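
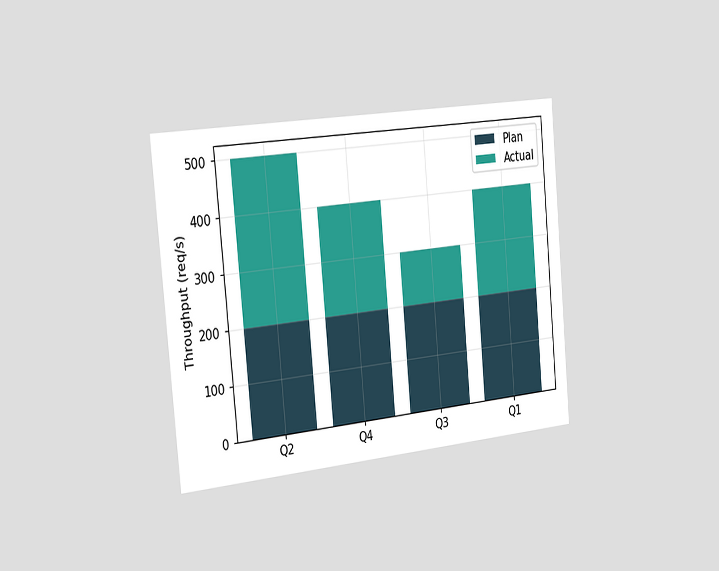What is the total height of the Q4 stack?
The chart is tilted about 5° counter-clockwise and viewed slightly from the left. The Q4 stack's top reaches 400req/s on the y-axis.

400req/s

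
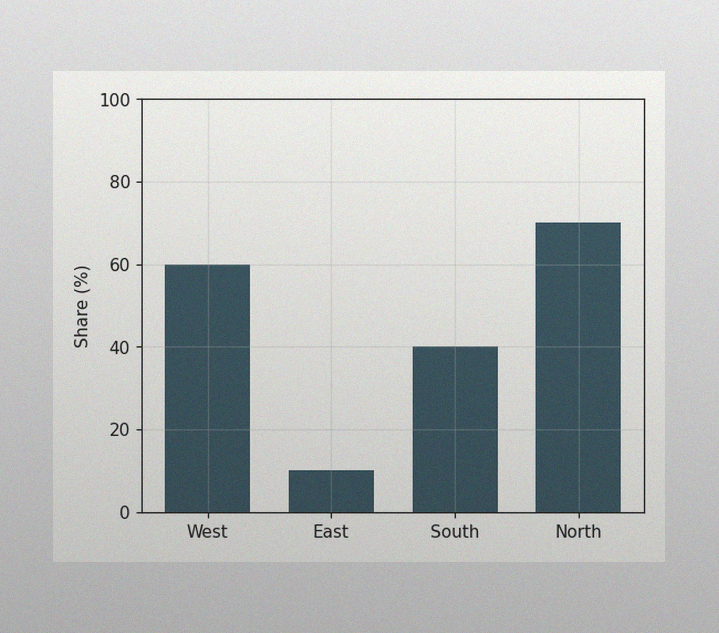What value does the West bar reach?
60%

The image has some photo noise and uneven lighting. Reading along the chart's y-axis, the West bar reaches 60%.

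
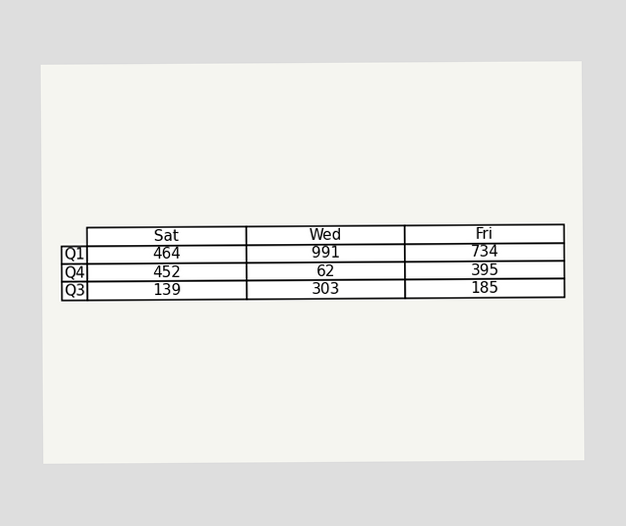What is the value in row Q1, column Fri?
The (Q1, Fri) cell reads 734.

734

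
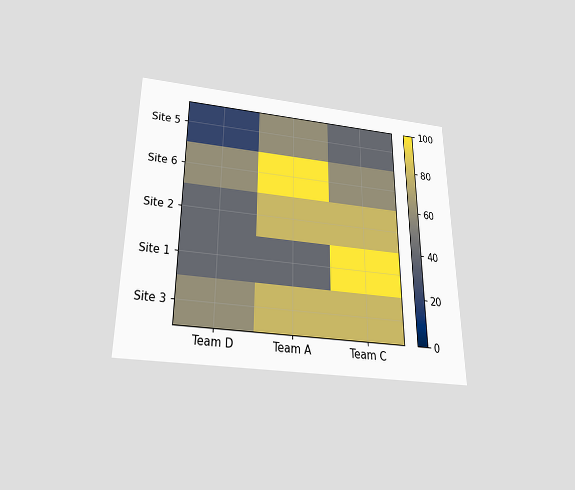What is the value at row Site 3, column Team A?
80

The chart is viewed slightly from below. Matching cell (Site 3, Team A) against the colorbar gives 80.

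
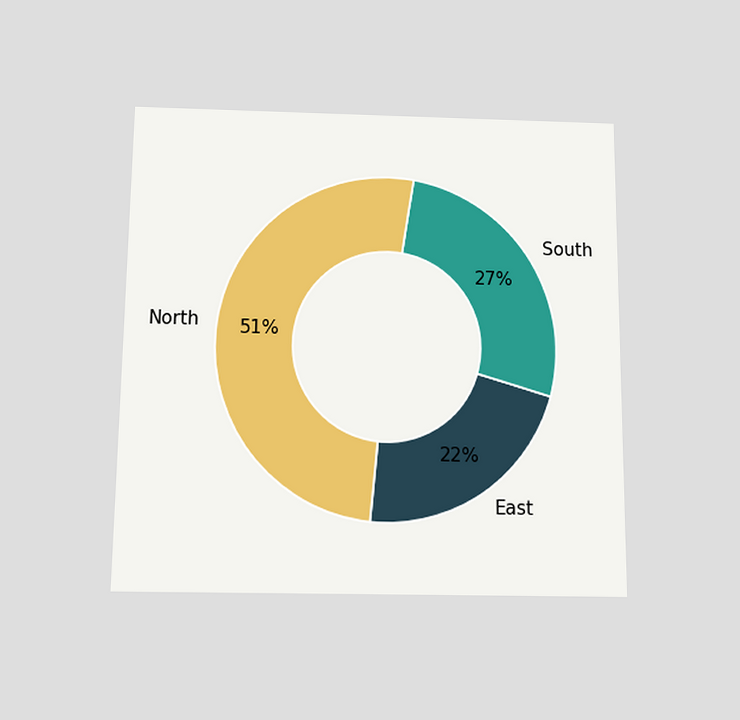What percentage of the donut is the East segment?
The chart is viewed slightly from below. The East segment takes up 22% of the ring.

22%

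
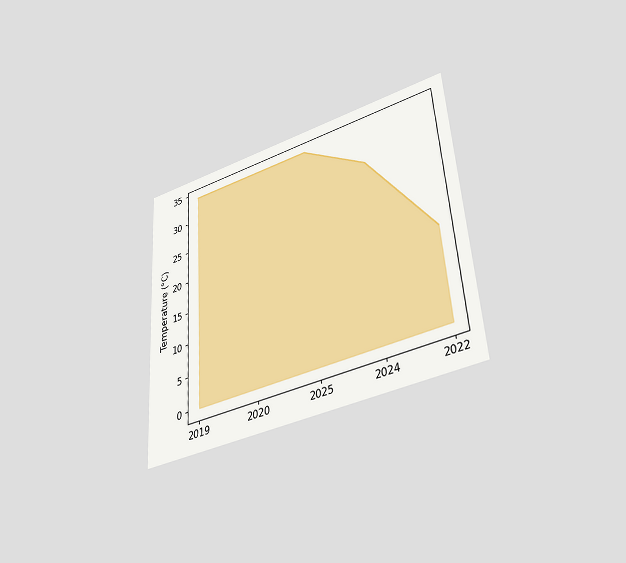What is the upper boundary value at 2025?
34°C

The chart is tilted about 4° counter-clockwise and viewed slightly from below. At 2025 the upper boundary is at 34°C.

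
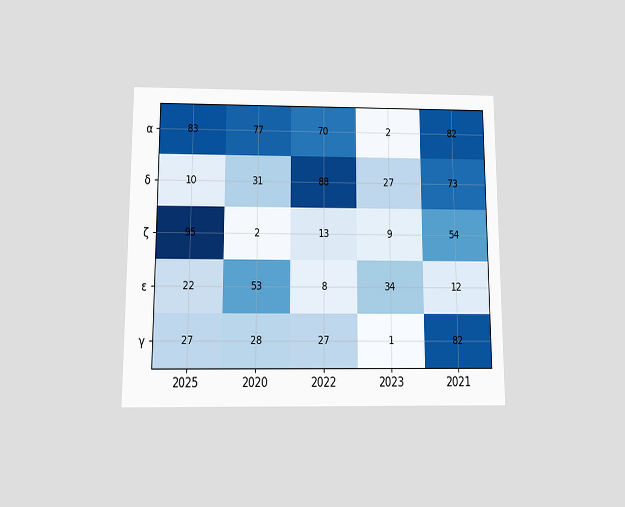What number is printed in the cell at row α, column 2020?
The chart is viewed slightly from below. The (α, 2020) cell reads 77.

77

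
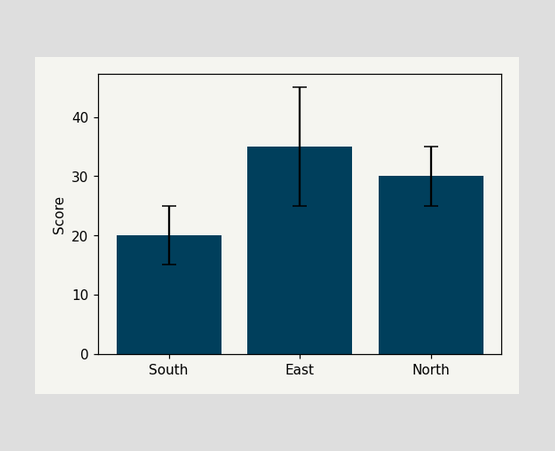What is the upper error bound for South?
25

The South bar's upper whisker reaches 25.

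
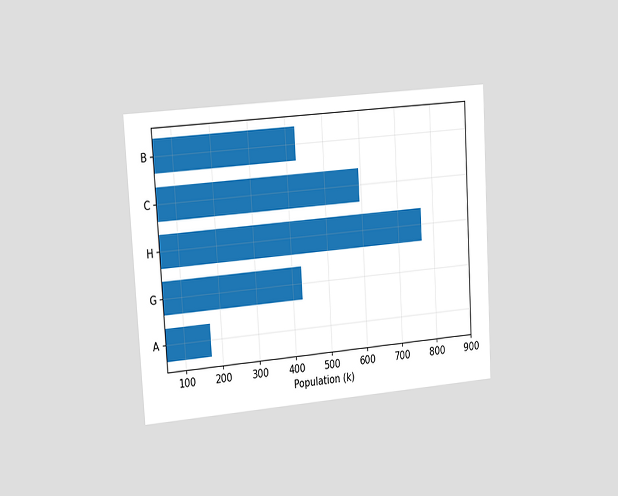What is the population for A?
The chart is tilted about 3° counter-clockwise and viewed slightly from the left. Reading along the chart's x-axis, the A bar reaches 170k.

170k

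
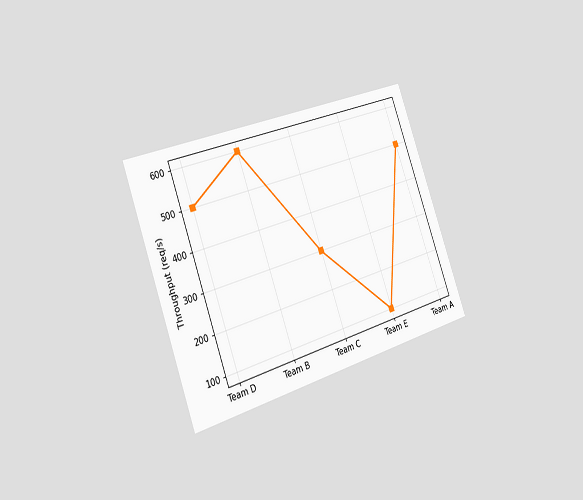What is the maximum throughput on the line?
The chart is tilted about 20° counter-clockwise and viewed slightly from the left. The highest point is at Team B, and reading across to the y-axis gives 600req/s.

600req/s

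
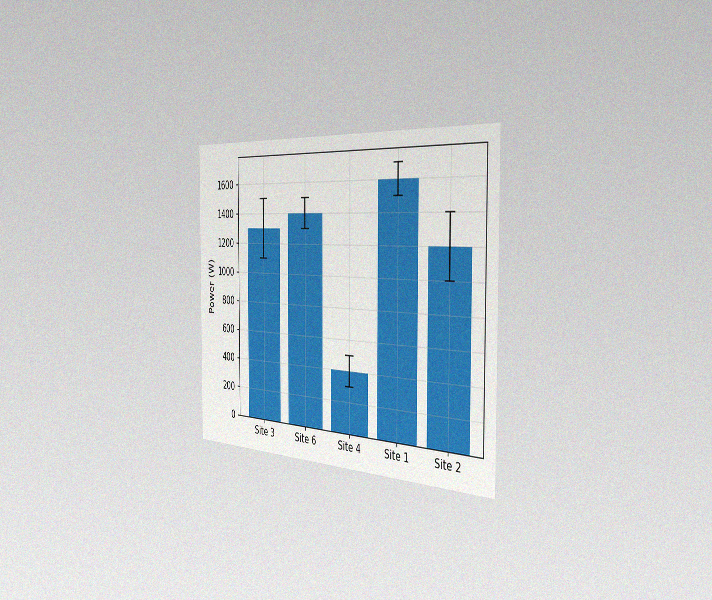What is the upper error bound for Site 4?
500W

The chart is viewed slightly from the right, with some photo noise. The Site 4 bar's upper whisker reaches 500W.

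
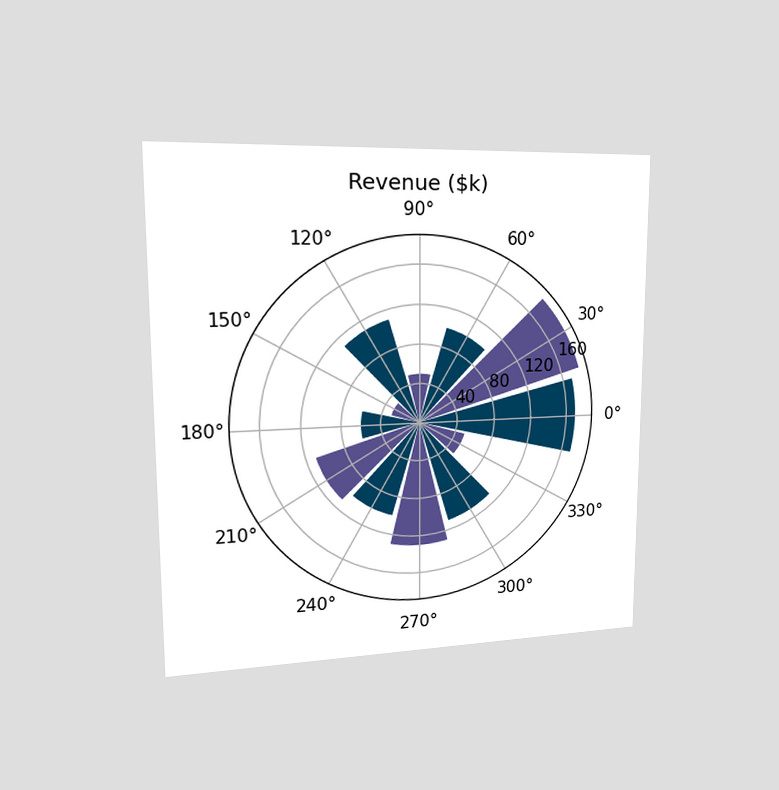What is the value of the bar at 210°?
The chart is viewed slightly from the left. The bar at 210° reaches $110k on the radial axis.

$110k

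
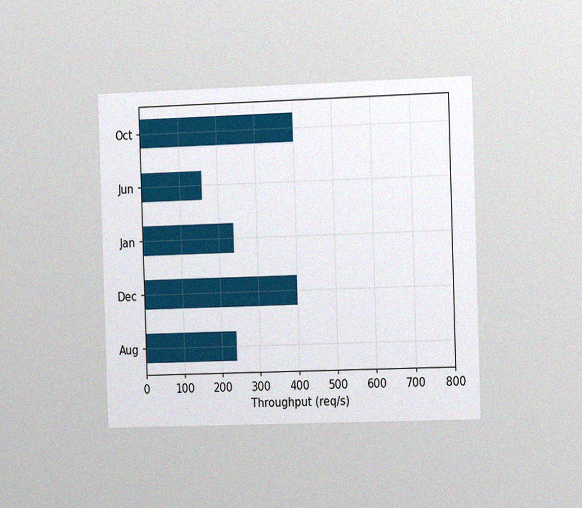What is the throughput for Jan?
240req/s

The chart is viewed slightly from the right, with some photo noise. Reading along the chart's x-axis, the Jan bar reaches 240req/s.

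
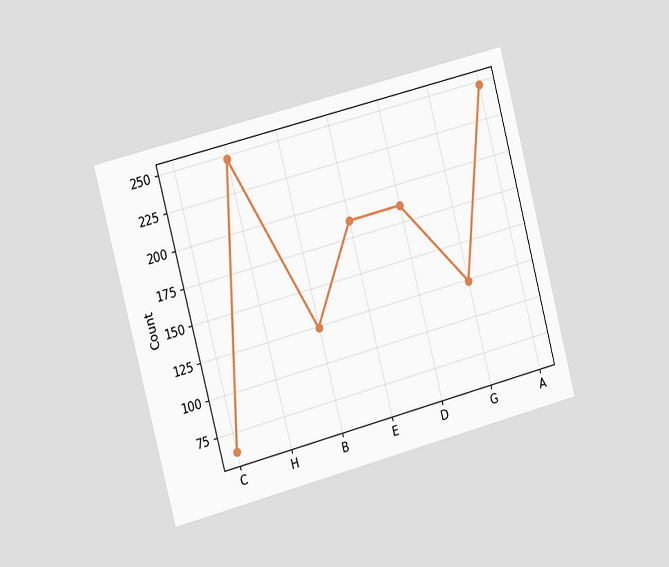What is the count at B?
The chart is tilted about 15° counter-clockwise and viewed slightly from the left. At B, the line is at 124.

124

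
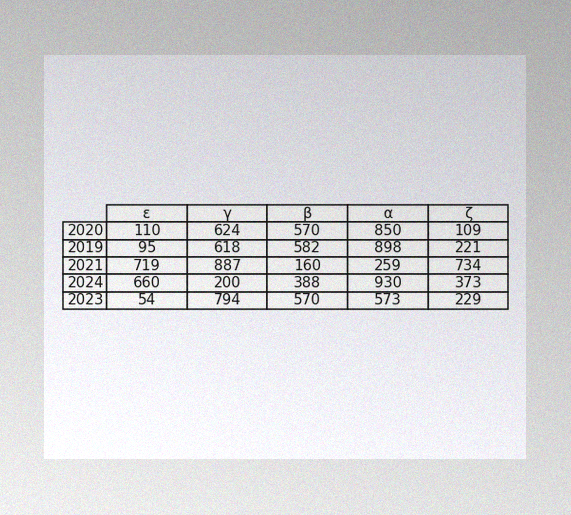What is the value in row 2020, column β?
570

The image has some photo noise and uneven lighting. The (2020, β) cell reads 570.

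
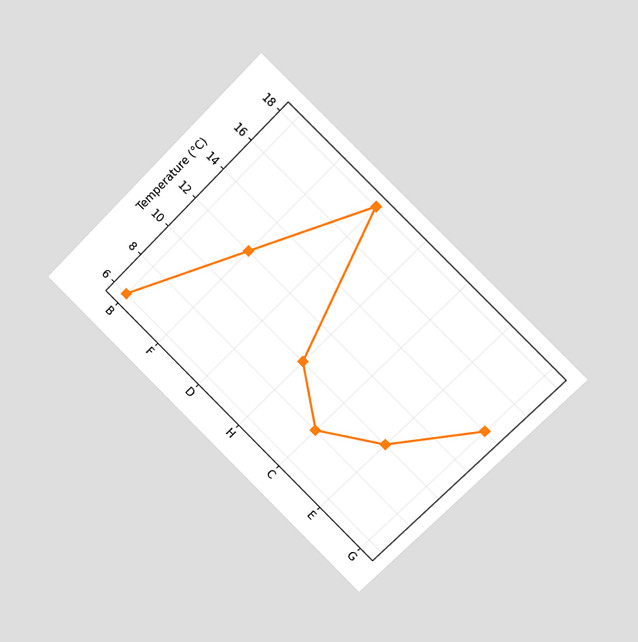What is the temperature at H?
10°C

The chart is tilted about 45° clockwise and viewed at a slight angle. At H, the line is at 10°C.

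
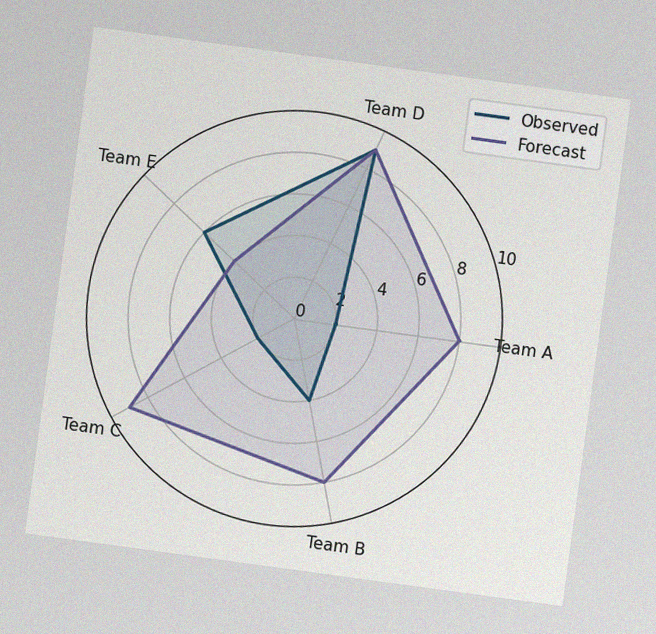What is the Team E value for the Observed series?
6

The chart is tilted about 8° clockwise, with some photo noise. On the Team E axis, Observed reaches 6.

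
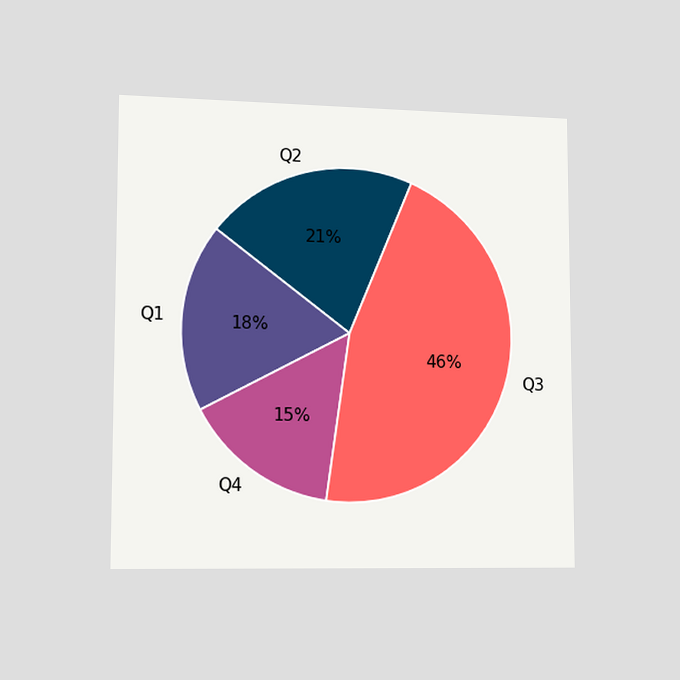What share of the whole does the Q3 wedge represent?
46%

The chart is viewed slightly from the left. The Q3 slice takes up 46% of the pie.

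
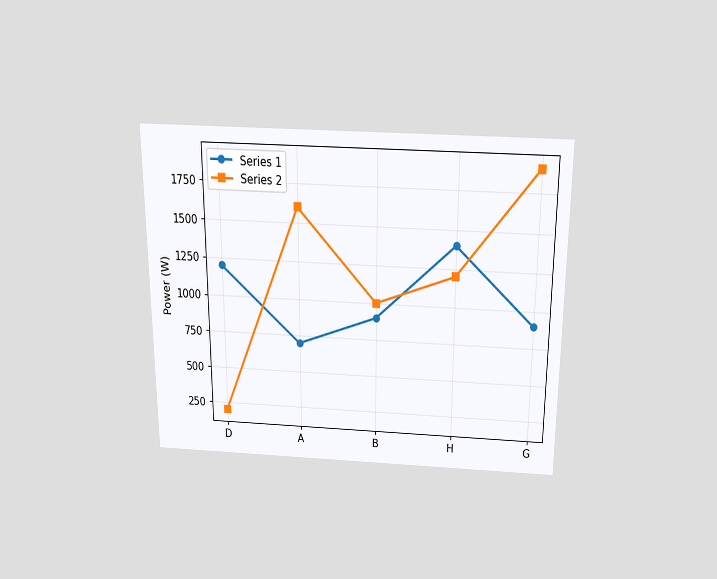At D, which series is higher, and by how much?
The chart is viewed slightly from above. At D, Series 1 sits above the other line by 1000W.

Series 1, by 1000W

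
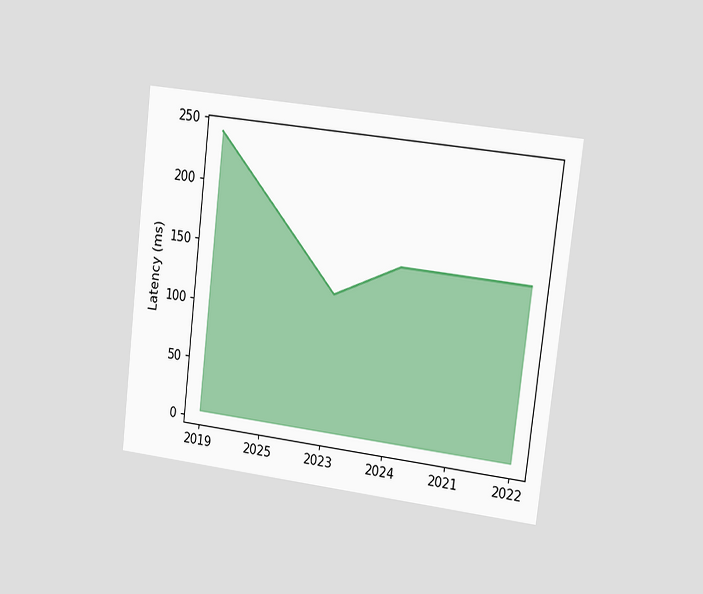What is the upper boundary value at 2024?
150ms

The chart is tilted about 7° clockwise and viewed at a slight angle. At 2024 the upper boundary is at 150ms.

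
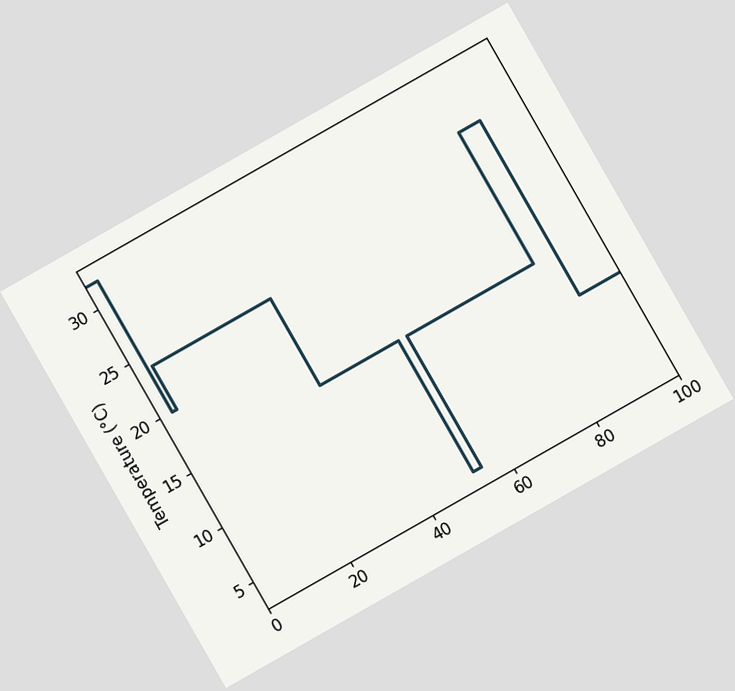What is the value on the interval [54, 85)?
16°C

The chart is tilted about 30° counter-clockwise. On [54, 85) the step sits at 16°C.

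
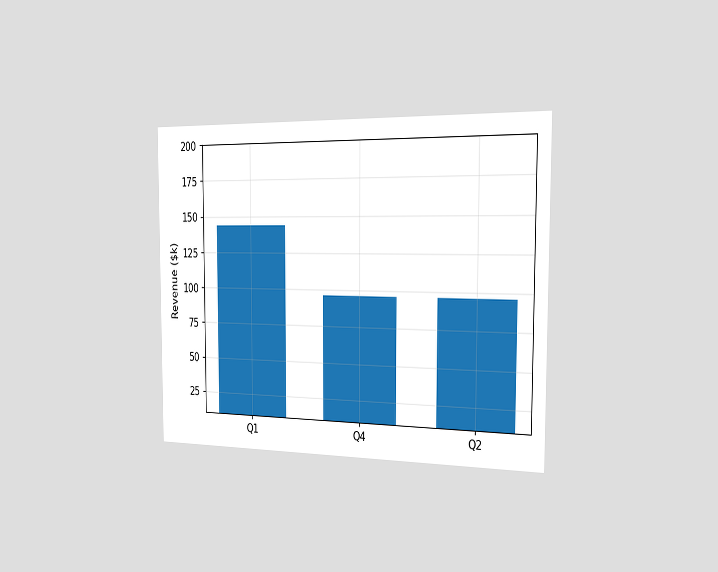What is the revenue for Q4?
The chart is viewed slightly from the right. Reading along the chart's y-axis, the Q4 bar reaches $96k.

$96k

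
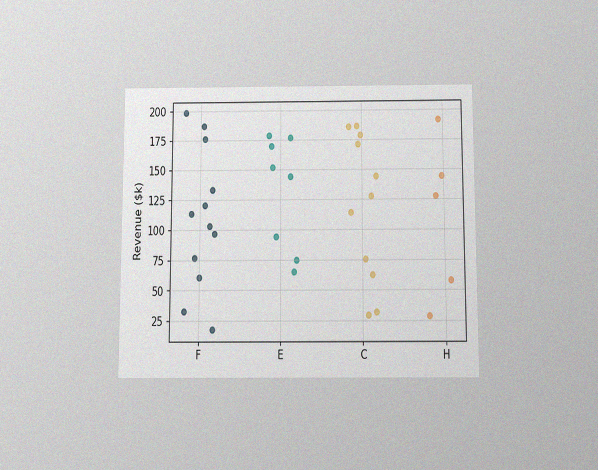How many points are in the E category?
8

The chart is viewed slightly from below, with some photo noise. Counting the markers in the E column gives 8.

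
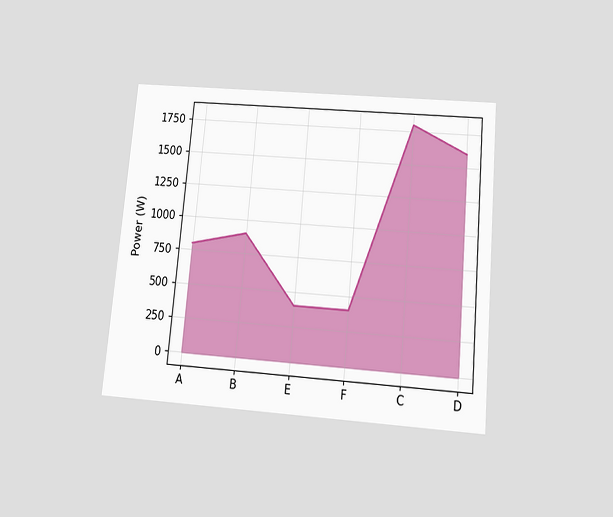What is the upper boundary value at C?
The chart is tilted about 5° clockwise and viewed slightly from below. At C the upper boundary is at 1800W.

1800W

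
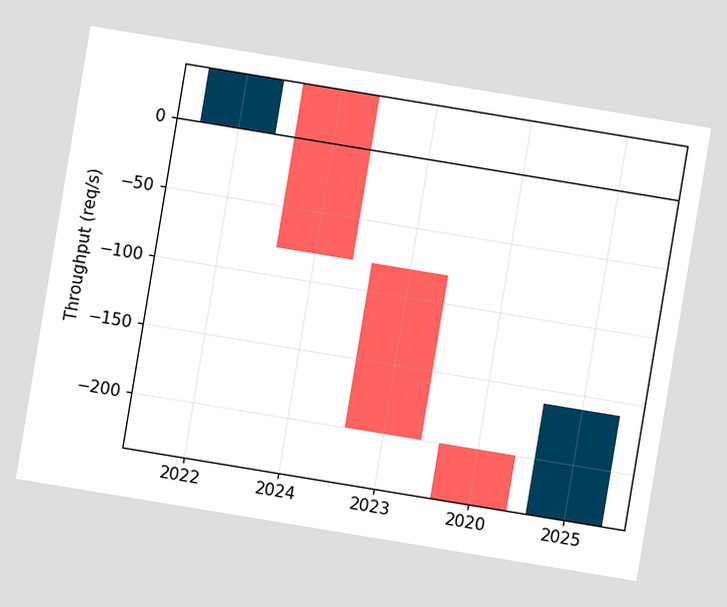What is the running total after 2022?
40req/s

The chart is tilted about 9° clockwise. After 2022 the running total reaches 40req/s.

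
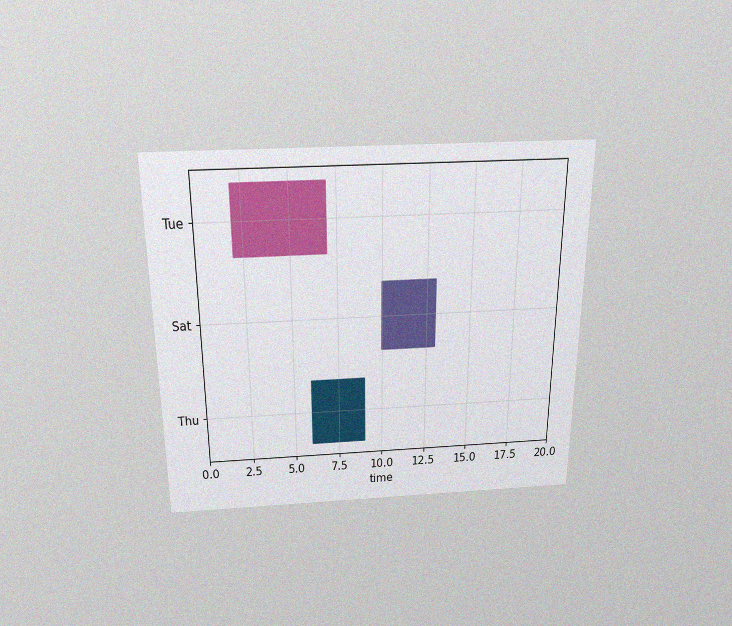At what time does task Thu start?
6

The chart is viewed slightly from above, with some photo noise. The Thu bar begins at t=6.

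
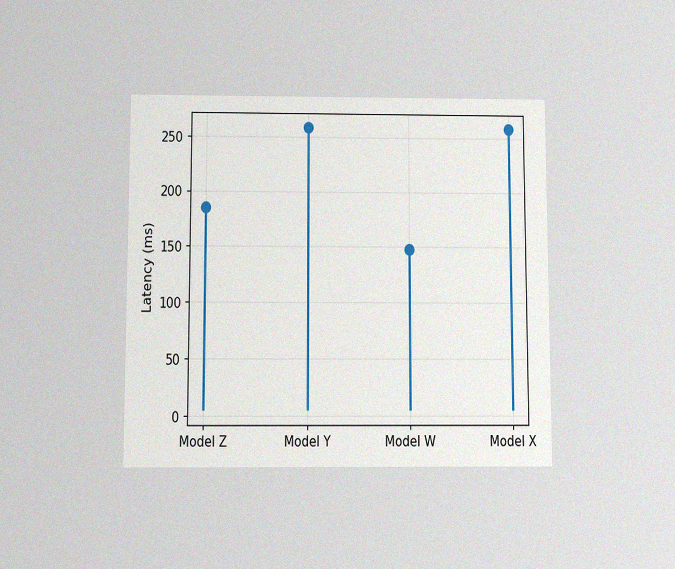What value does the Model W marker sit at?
The chart is viewed slightly from below, with some photo noise. The Model W marker sits at 148ms.

148ms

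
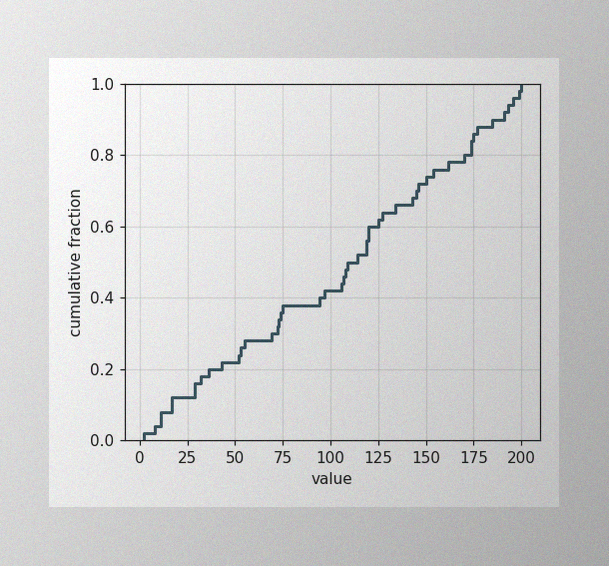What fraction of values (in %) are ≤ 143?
The image has some photo noise and uneven lighting. At x=143 the ECDF step is at 68%.

68%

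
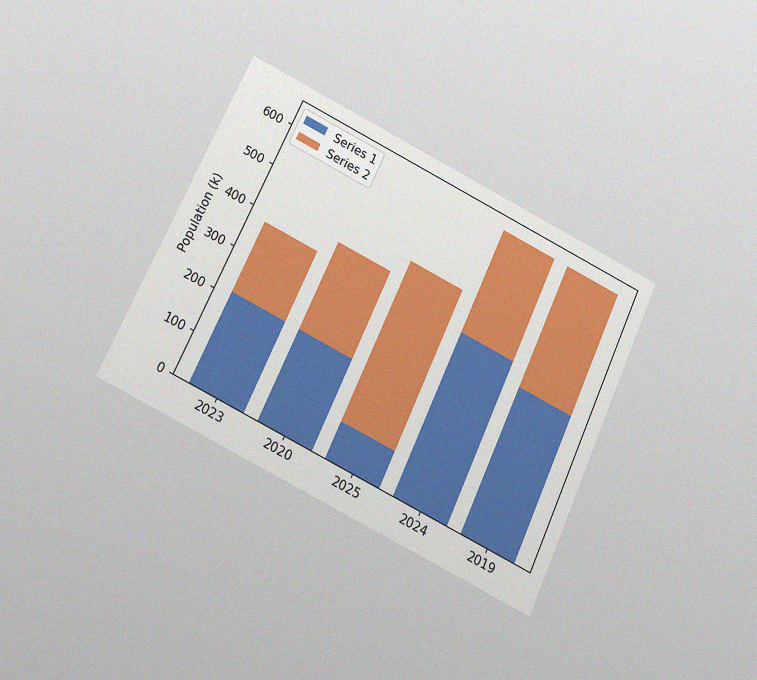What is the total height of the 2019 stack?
The chart is tilted about 25° clockwise and viewed slightly from below, with some photo noise. The 2019 stack's top reaches 630k on the y-axis.

630k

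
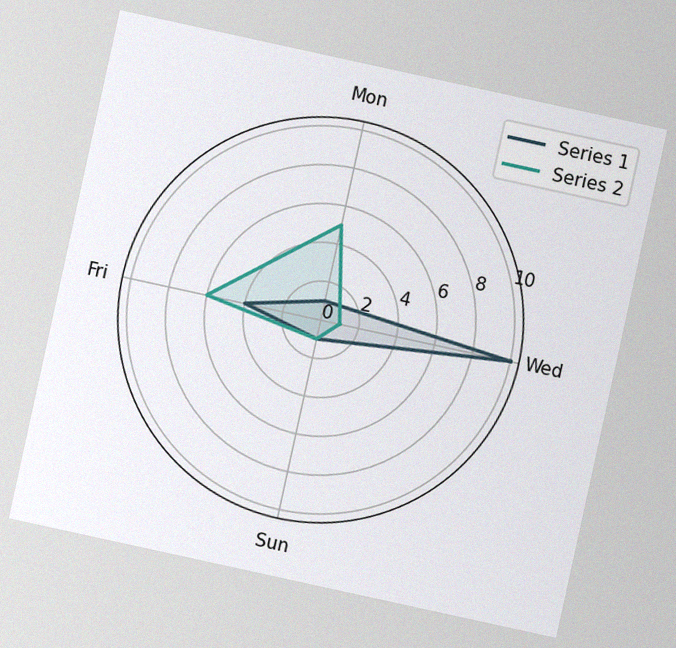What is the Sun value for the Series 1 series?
1

The chart is tilted about 12° clockwise, with some photo noise. On the Sun axis, Series 1 reaches 1.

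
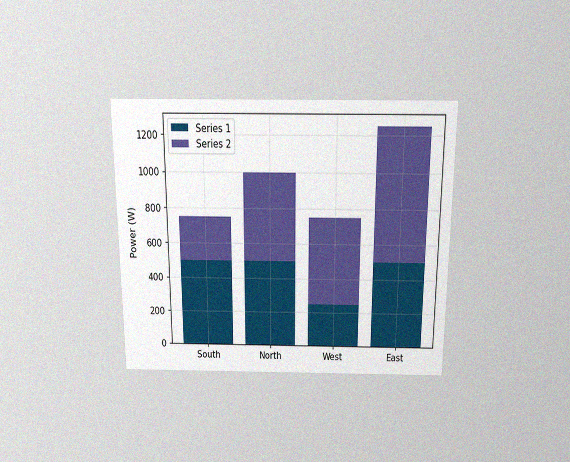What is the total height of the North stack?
The chart is viewed slightly from above, with some photo noise. The North stack's top reaches 1000W on the y-axis.

1000W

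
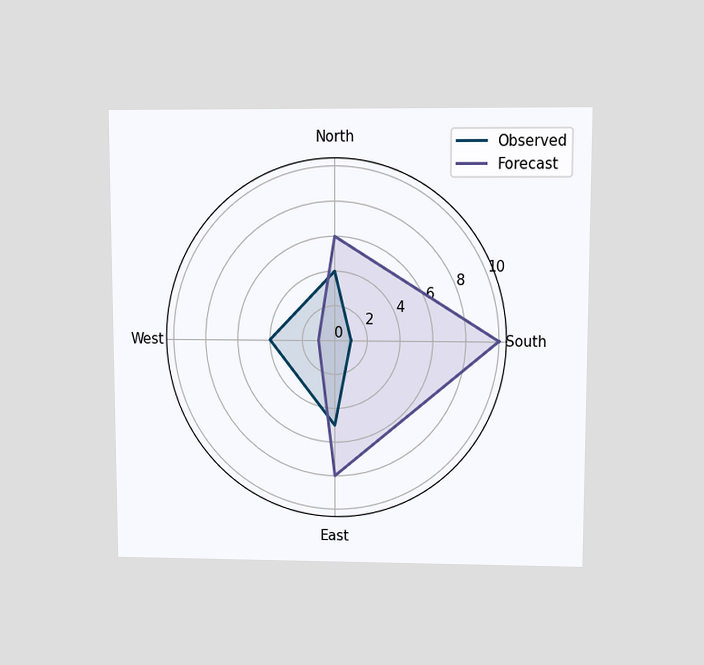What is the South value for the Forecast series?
10

The chart is viewed at a slight angle. On the South axis, Forecast reaches 10.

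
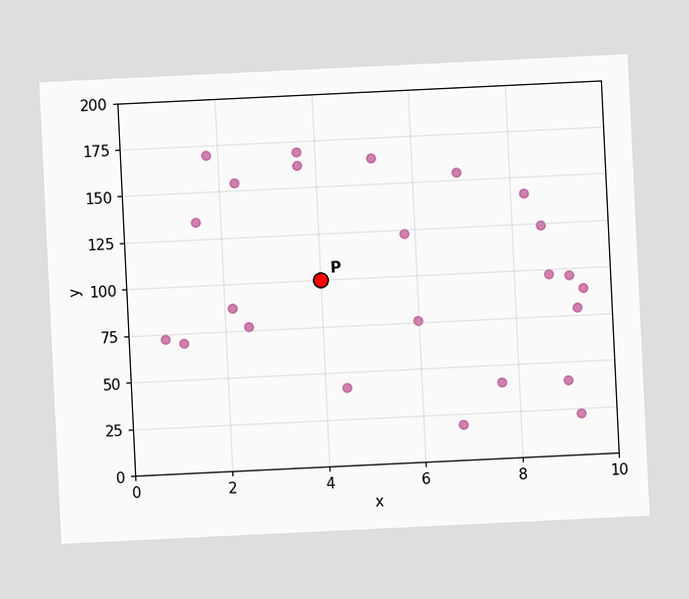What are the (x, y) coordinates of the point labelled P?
The chart is tilted about 3° counter-clockwise. Following the gridlines from P to each axis, P sits at (4, 100).

(4, 100)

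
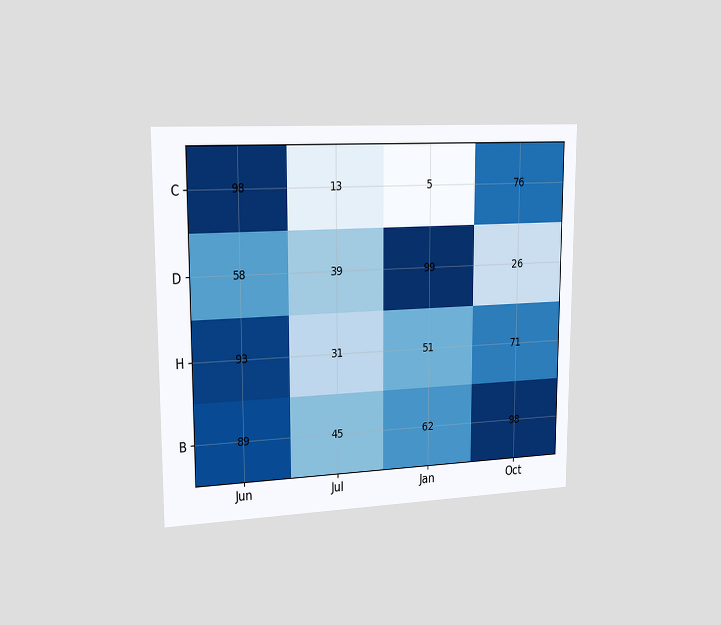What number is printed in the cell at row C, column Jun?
The chart is viewed slightly from the left. The (C, Jun) cell reads 98.

98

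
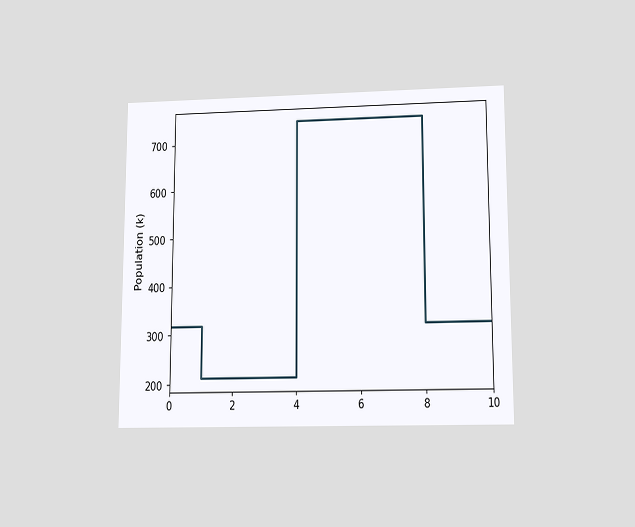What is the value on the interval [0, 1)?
318k

The chart is viewed slightly from below. On [0, 1) the step sits at 318k.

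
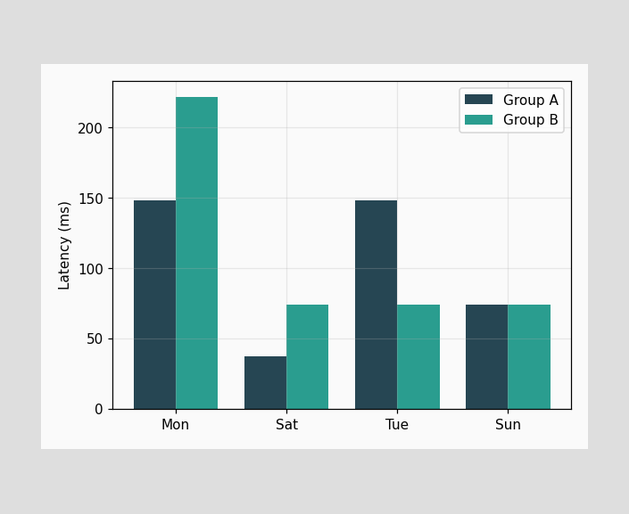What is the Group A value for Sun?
74ms

The Group A bar at Sun reaches 74ms on the y-axis.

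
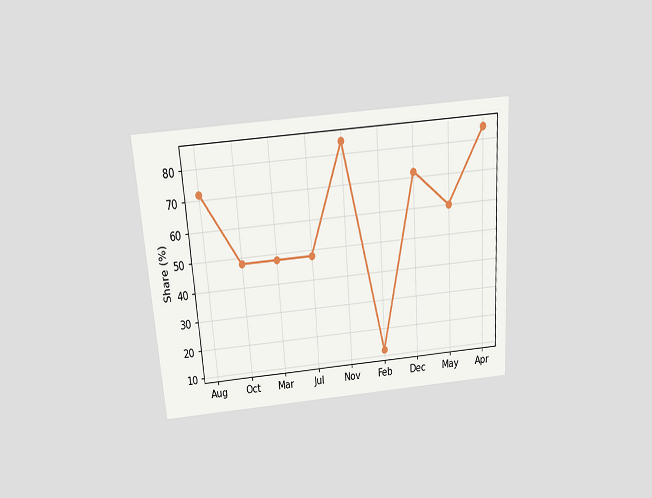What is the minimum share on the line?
The chart is tilted about 4° counter-clockwise and viewed slightly from above. The lowest point is at Feb, and reading across to the y-axis gives 12%.

12%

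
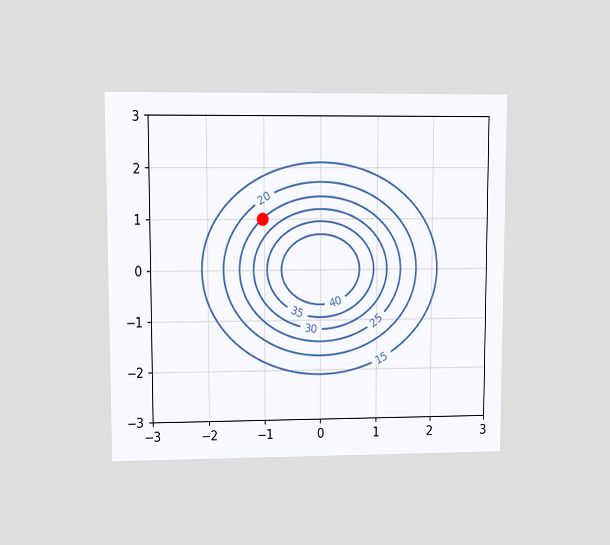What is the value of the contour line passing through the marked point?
The chart is viewed at a slight angle. The marked point sits on the contour labelled 25.

25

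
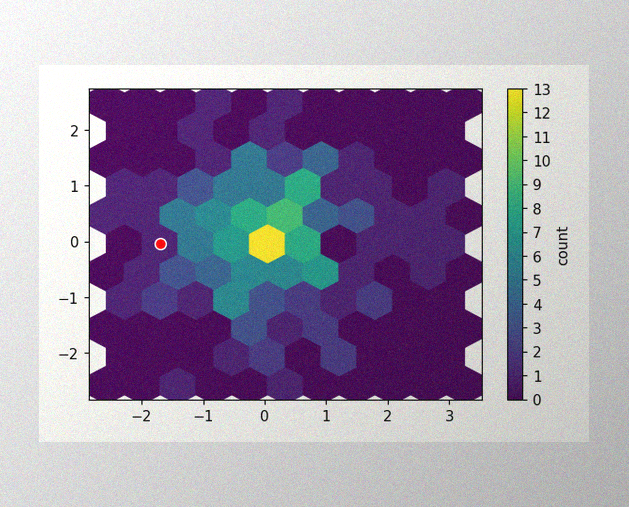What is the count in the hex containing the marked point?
1

The image has some photo noise and uneven lighting. The marked hex reads 1 on the colorbar.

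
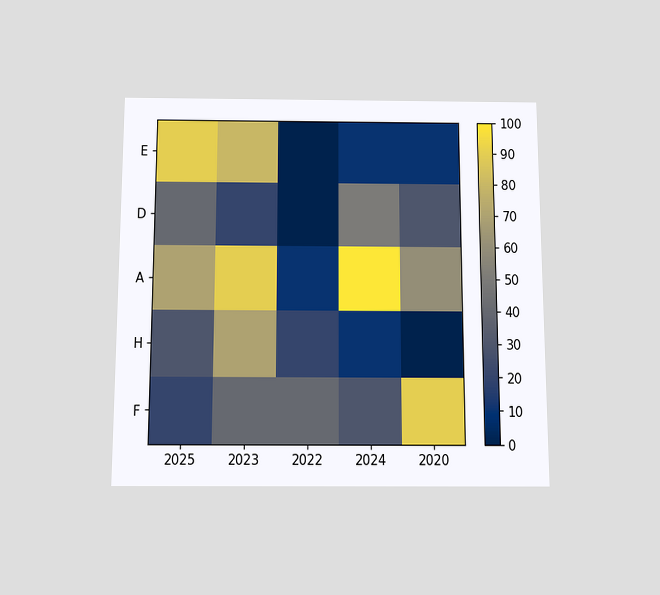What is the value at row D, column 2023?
20

The chart is viewed slightly from below. Matching cell (D, 2023) against the colorbar gives 20.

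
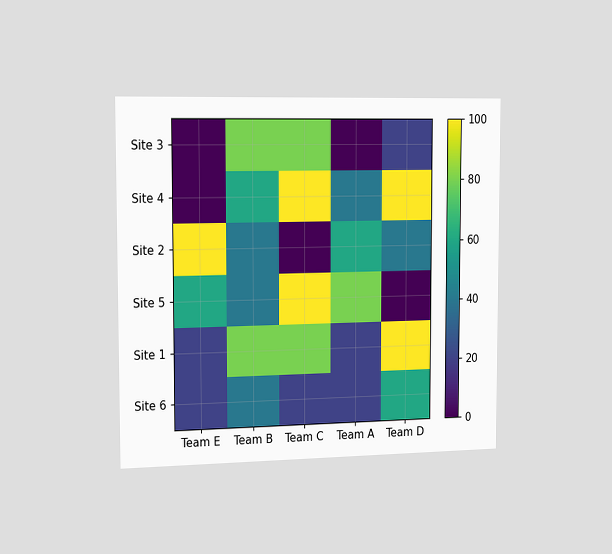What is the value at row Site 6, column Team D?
The chart is viewed slightly from the left. Matching cell (Site 6, Team D) against the colorbar gives 60.

60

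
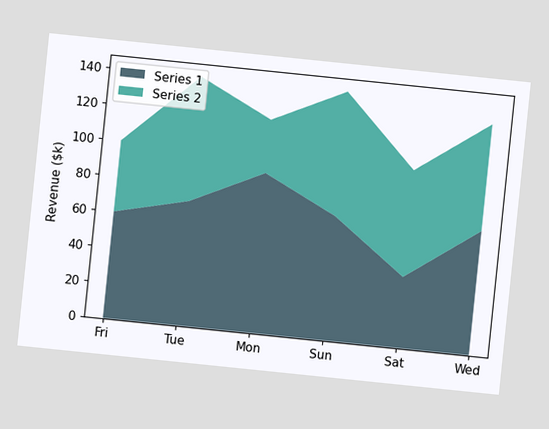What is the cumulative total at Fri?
The chart is tilted about 6° clockwise. The stacked total at Fri reaches $100k.

$100k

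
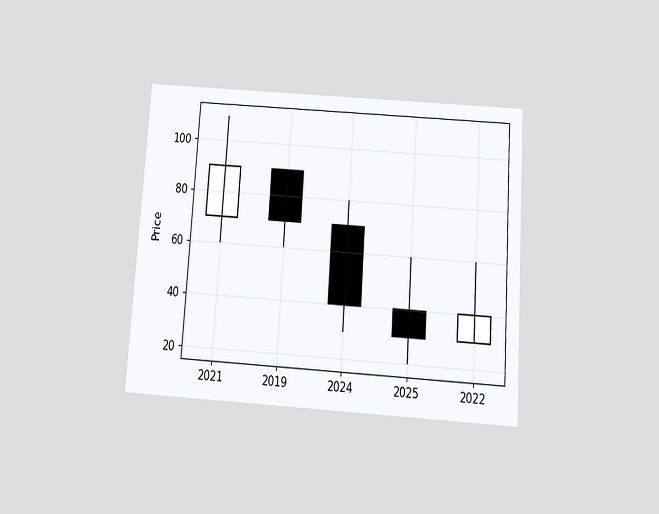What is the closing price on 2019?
The chart is tilted about 4° clockwise and viewed slightly from below. The 2019 candle closes at 70.

70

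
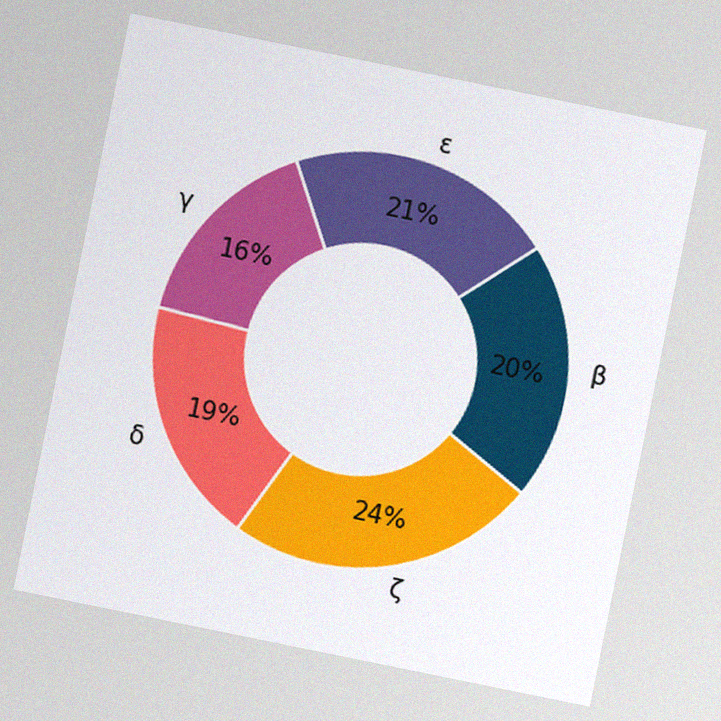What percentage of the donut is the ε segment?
The chart is tilted about 11° clockwise, with some photo noise. The ε segment takes up 21% of the ring.

21%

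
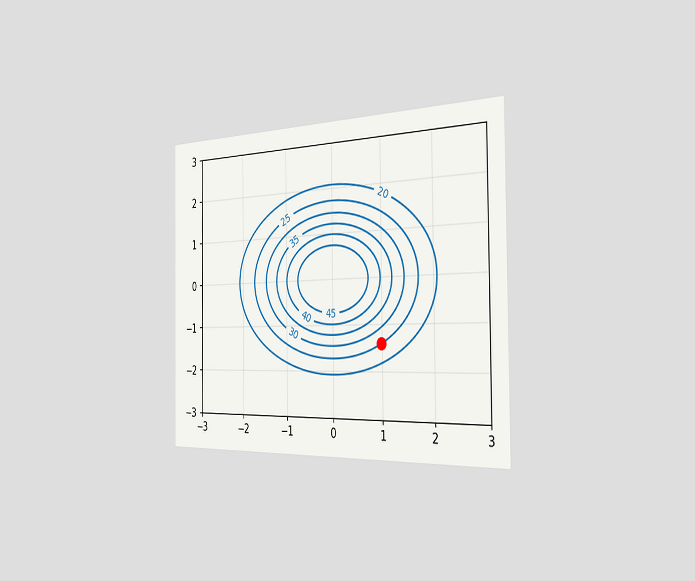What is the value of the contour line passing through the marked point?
25

The chart is viewed slightly from the right. The marked point sits on the contour labelled 25.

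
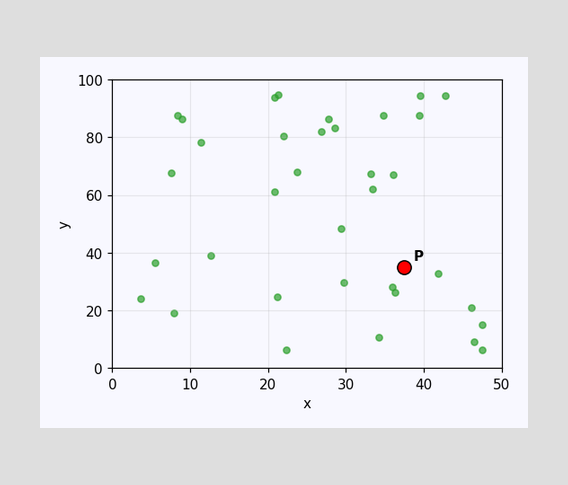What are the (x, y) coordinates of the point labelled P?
(37.5, 35)

Following the gridlines from P to each axis, P sits at (37.5, 35).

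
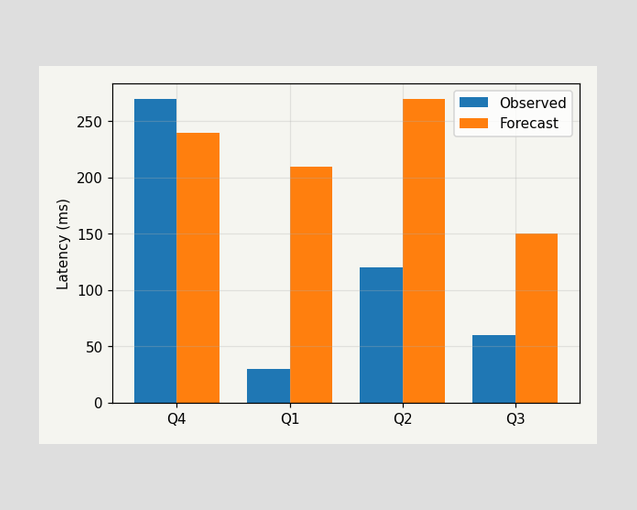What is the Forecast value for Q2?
270ms

The Forecast bar at Q2 reaches 270ms on the y-axis.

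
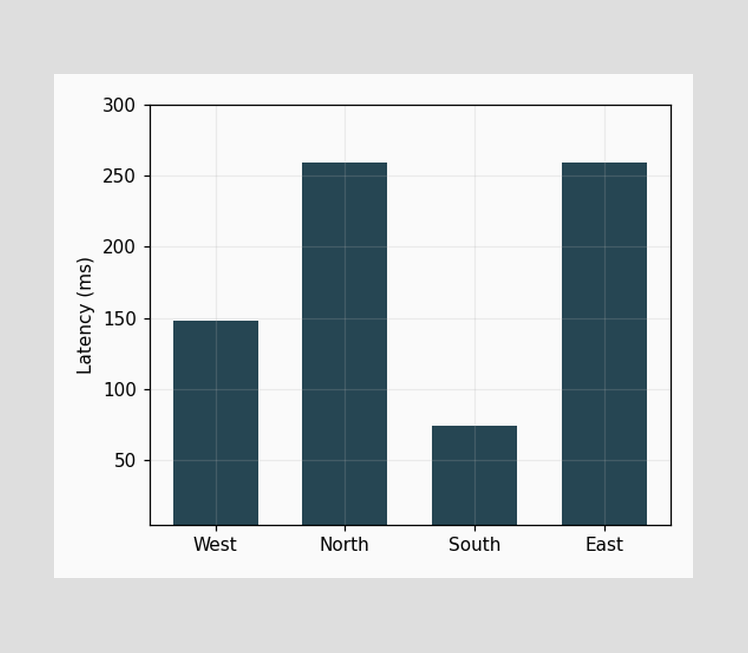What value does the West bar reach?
148ms

Reading along the chart's y-axis, the West bar reaches 148ms.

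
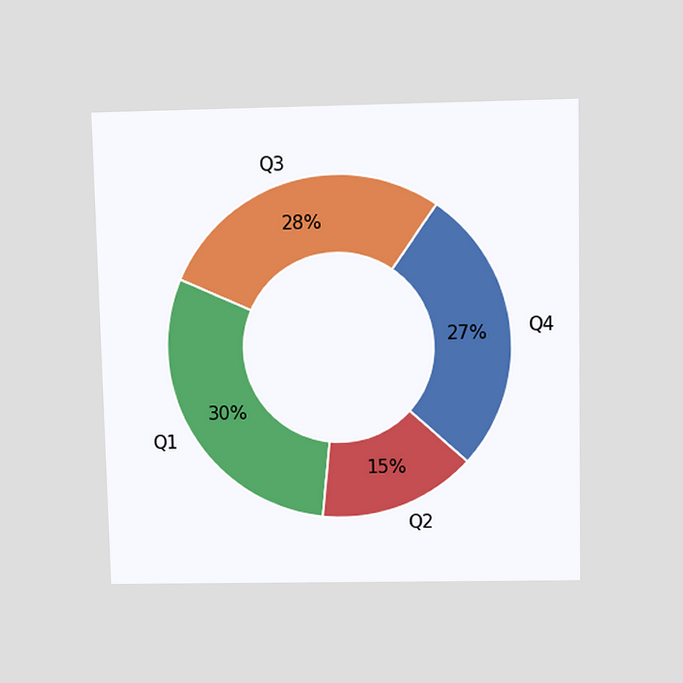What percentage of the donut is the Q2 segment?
The chart is viewed at a slight angle. The Q2 segment takes up 15% of the ring.

15%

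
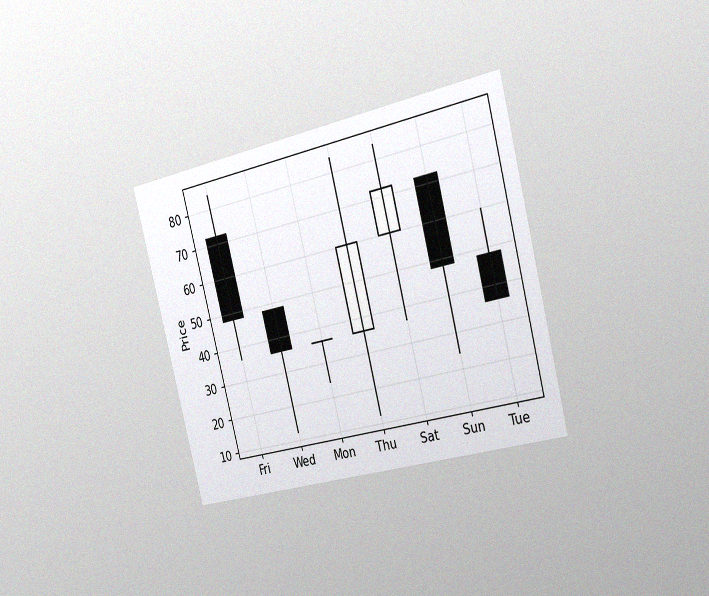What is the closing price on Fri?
48

The chart is tilted about 15° counter-clockwise and viewed slightly from the right, with some photo noise. The Fri candle closes at 48.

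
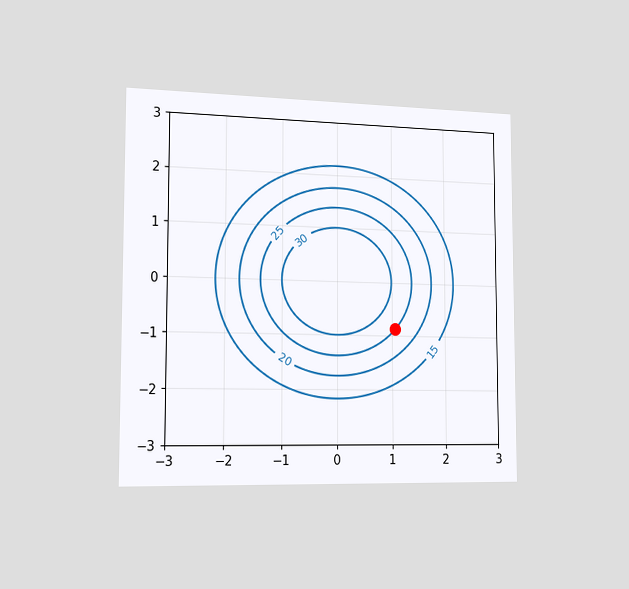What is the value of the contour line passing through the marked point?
The chart is viewed slightly from the left. The marked point sits on the contour labelled 25.

25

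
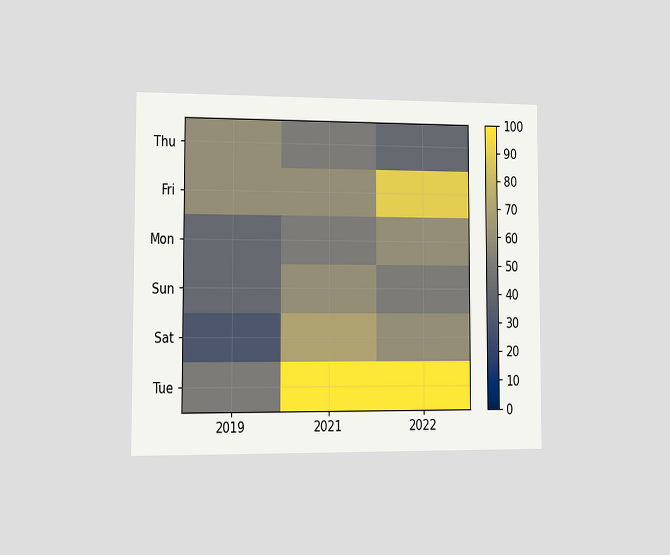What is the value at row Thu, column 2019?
The chart is viewed slightly from the left. Matching cell (Thu, 2019) against the colorbar gives 60.

60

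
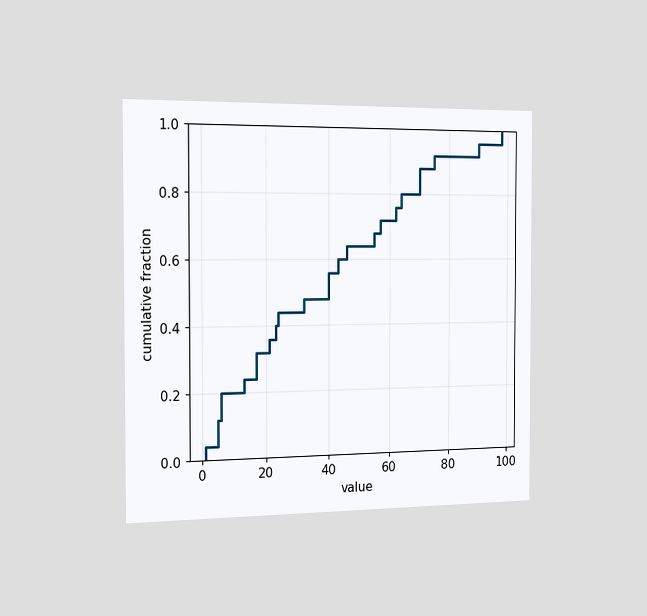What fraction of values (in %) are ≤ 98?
100%

The chart is viewed slightly from the left. At x=98 the ECDF step is at 100%.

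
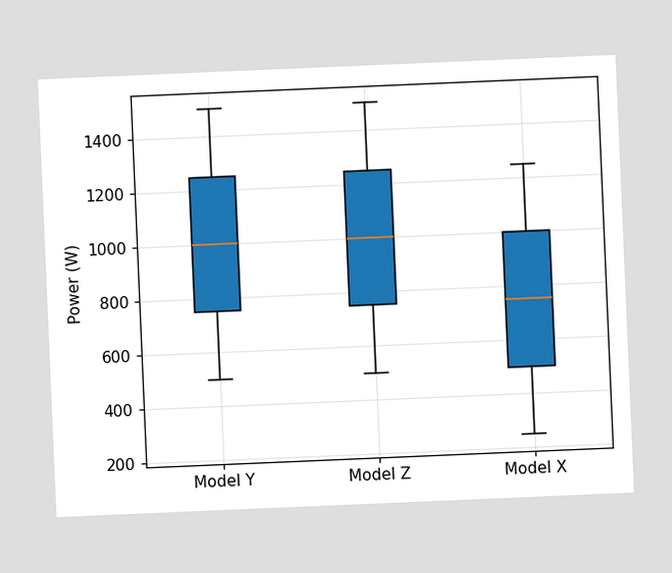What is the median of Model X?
750W

The chart is tilted about 2° counter-clockwise. The median line in the Model X box sits at 750W.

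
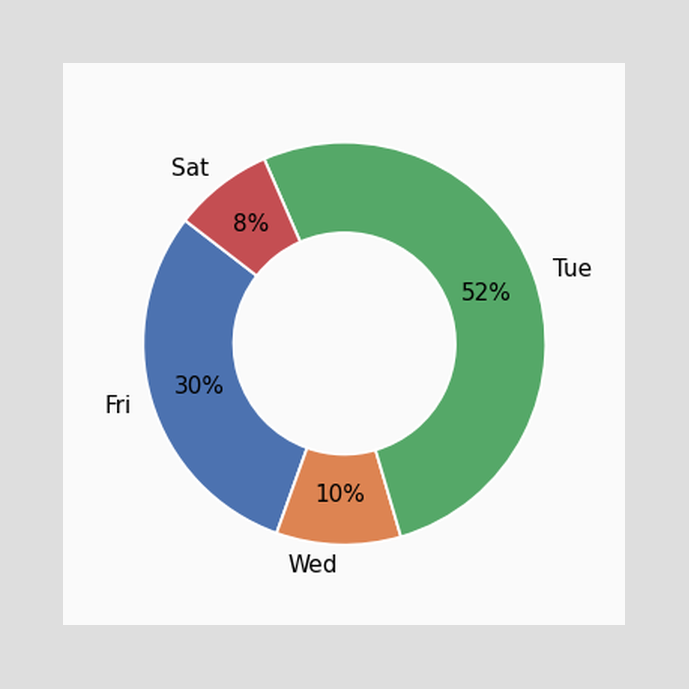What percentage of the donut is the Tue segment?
52%

The Tue segment takes up 52% of the ring.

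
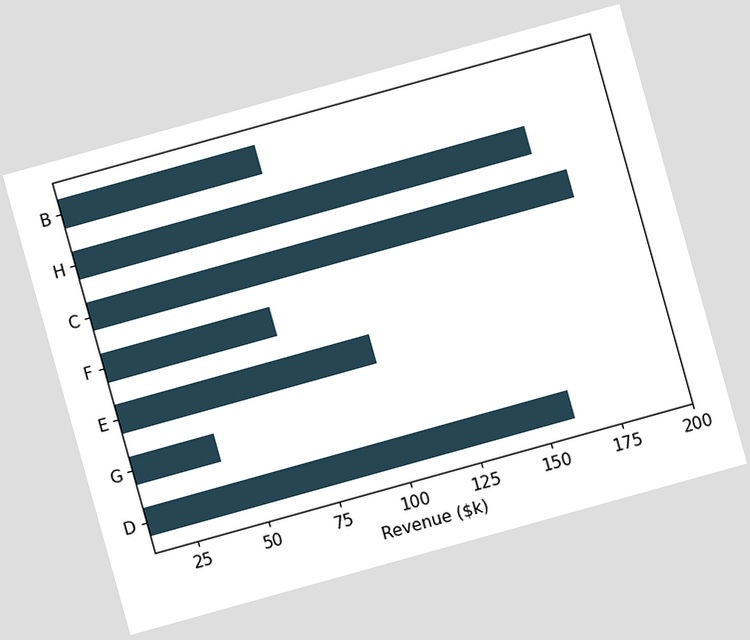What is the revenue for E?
$100k

The chart is tilted about 16° counter-clockwise. Reading along the chart's x-axis, the E bar reaches $100k.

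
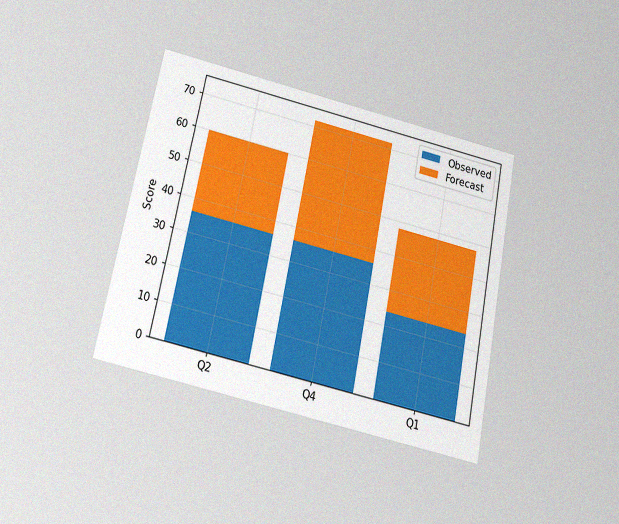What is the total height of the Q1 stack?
The chart is tilted about 11° clockwise and viewed slightly from below, with some photo noise. The Q1 stack's top reaches 48 on the y-axis.

48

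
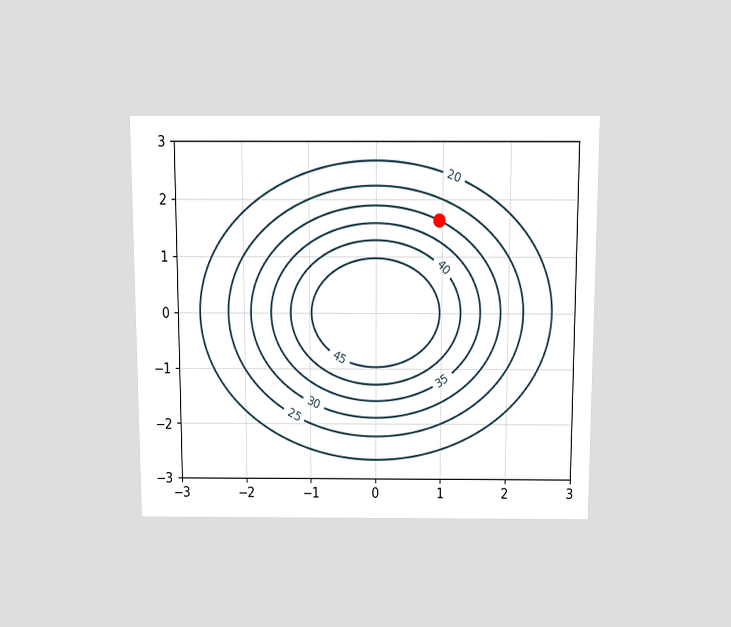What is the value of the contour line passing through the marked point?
30

The chart is viewed slightly from above. The marked point sits on the contour labelled 30.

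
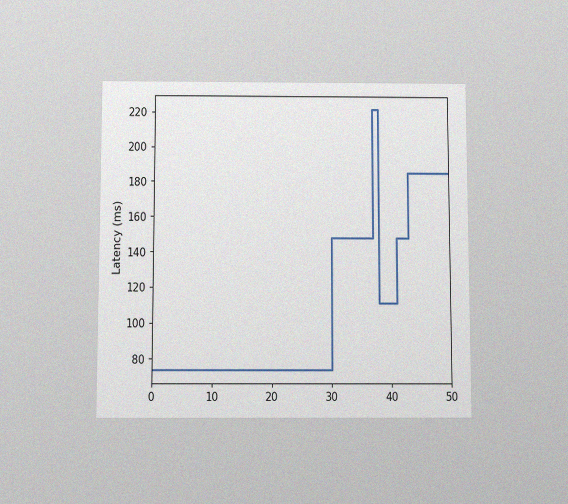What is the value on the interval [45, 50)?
185ms

The chart is viewed slightly from below, with some photo noise. On [45, 50) the step sits at 185ms.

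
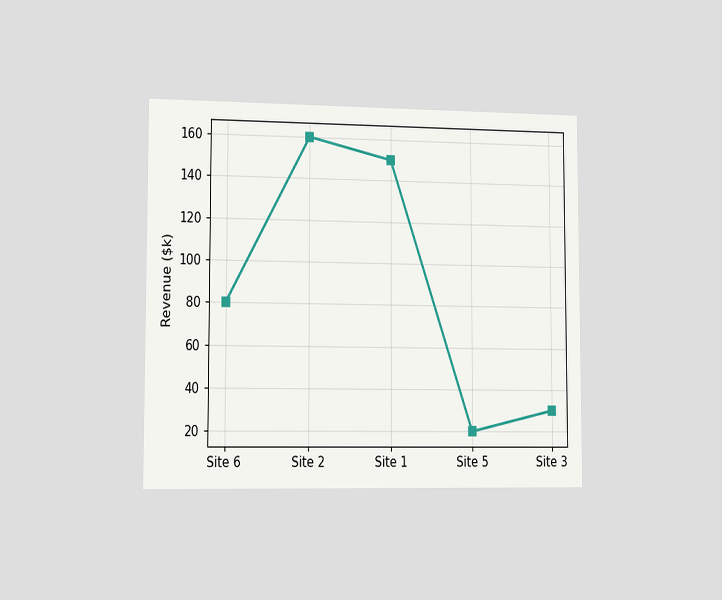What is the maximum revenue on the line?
The chart is viewed slightly from the left. The highest point is at Site 2, and reading across to the y-axis gives $160k.

$160k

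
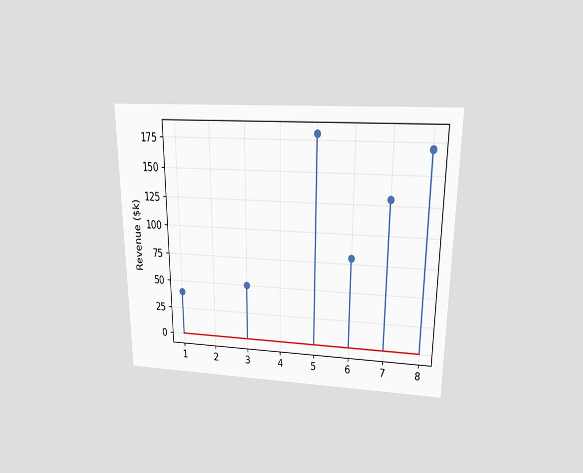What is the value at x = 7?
$130k

The chart is viewed slightly from above. The stem at x=7 reaches $130k.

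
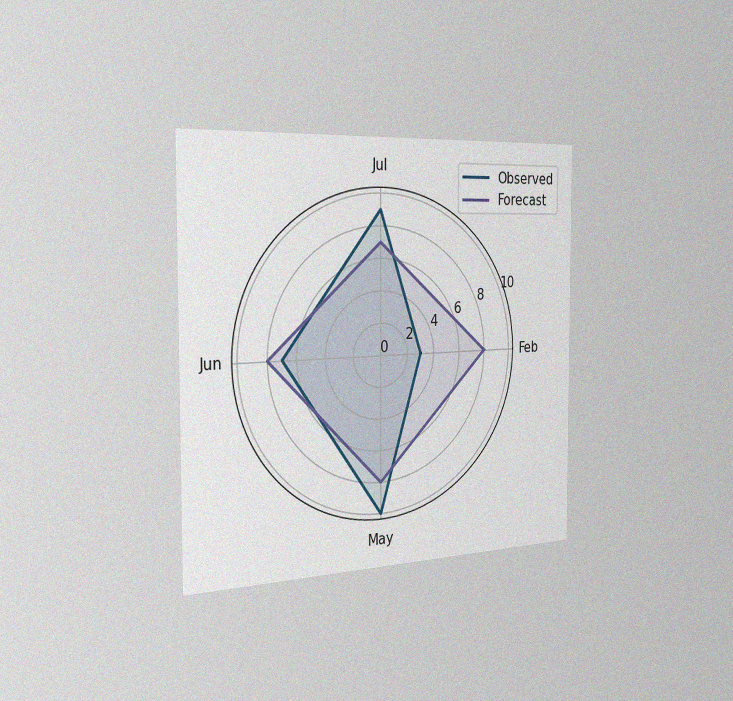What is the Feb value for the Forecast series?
The chart is viewed slightly from the left, with some photo noise. On the Feb axis, Forecast reaches 8.

8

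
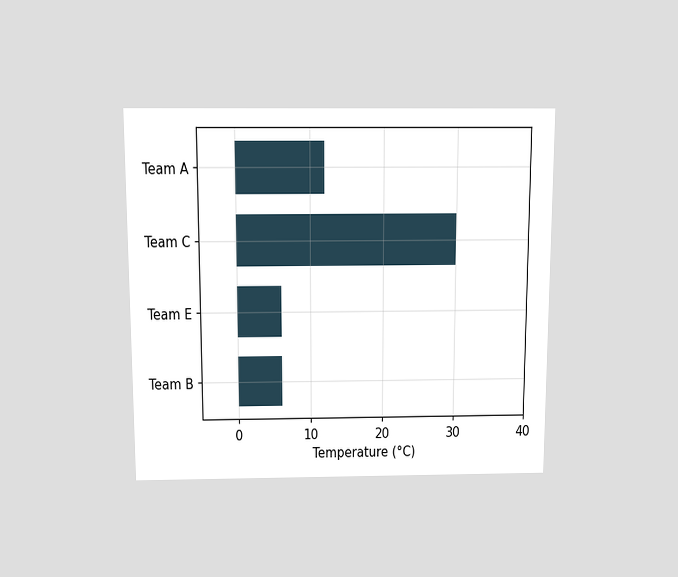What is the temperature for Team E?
The chart is viewed slightly from above. Reading along the chart's x-axis, the Team E bar reaches 6°C.

6°C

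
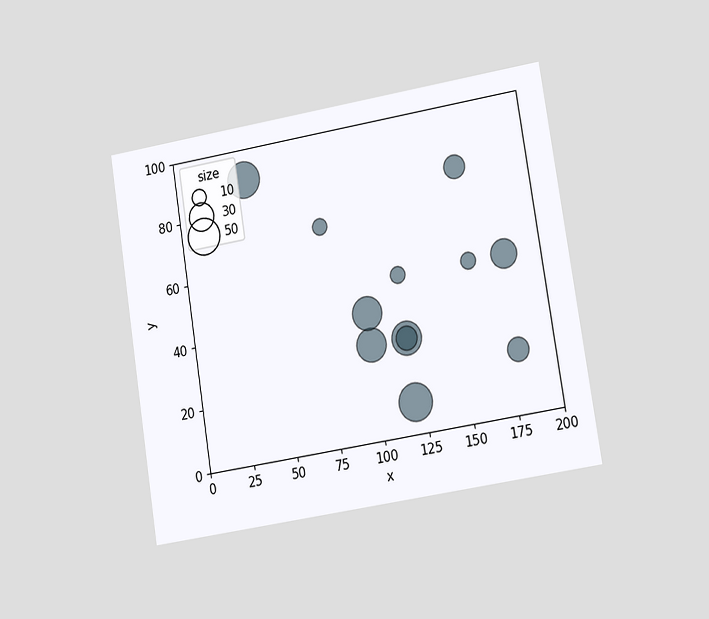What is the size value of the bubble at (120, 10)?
The chart is tilted about 9° counter-clockwise and viewed slightly from the right. Matching the bubble at (120, 10) against the size legend gives 50.

50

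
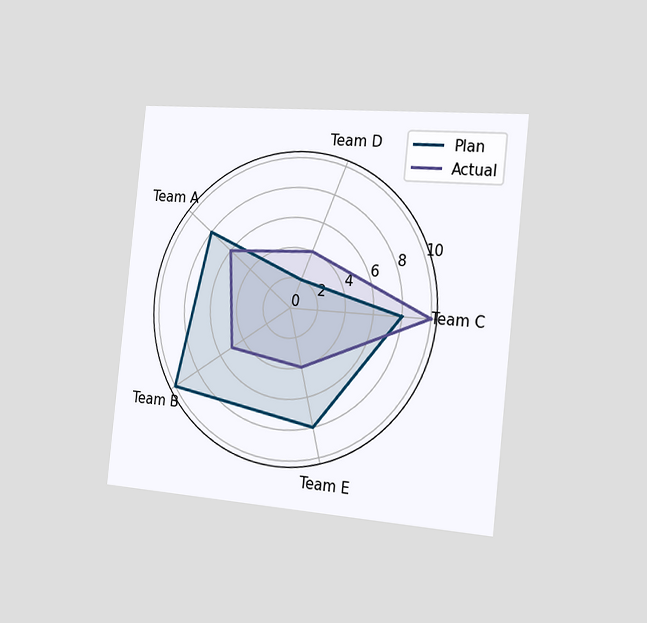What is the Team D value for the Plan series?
2

The chart is tilted about 6° clockwise and viewed slightly from the right. On the Team D axis, Plan reaches 2.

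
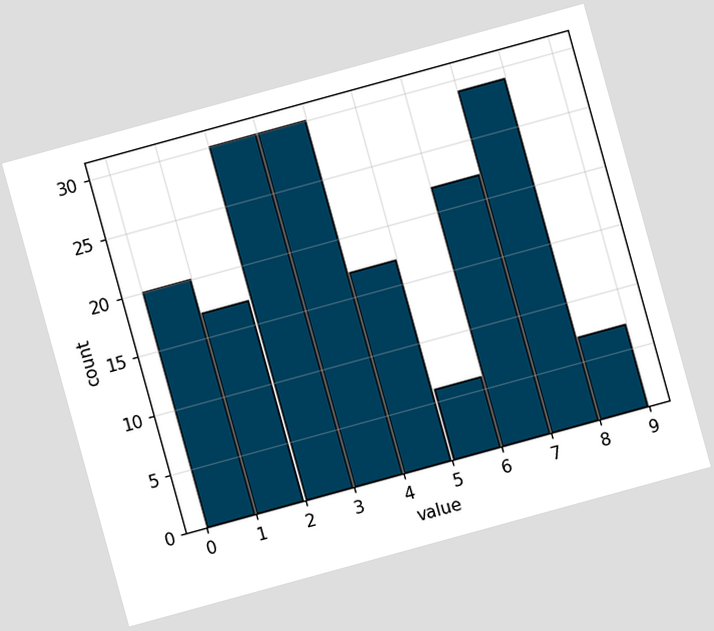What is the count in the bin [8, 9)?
The chart is tilted about 15° counter-clockwise. The [8, 9) bin has height 7.

7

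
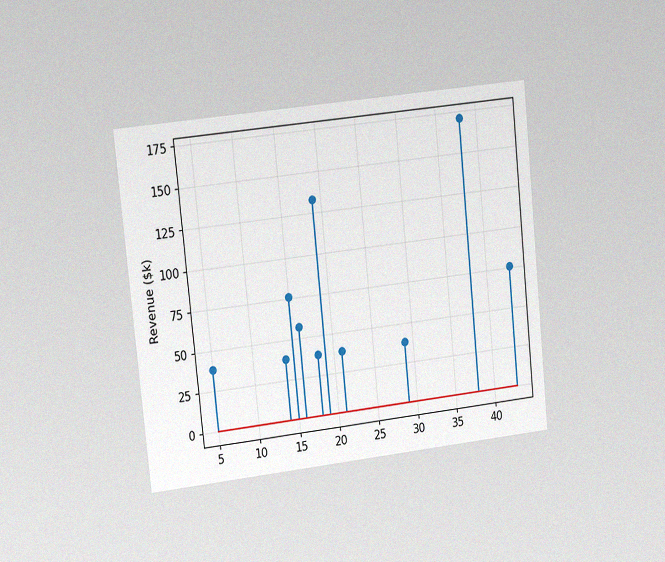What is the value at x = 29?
$38k

The chart is tilted about 6° counter-clockwise and viewed slightly from the left, with some photo noise. The stem at x=29 reaches $38k.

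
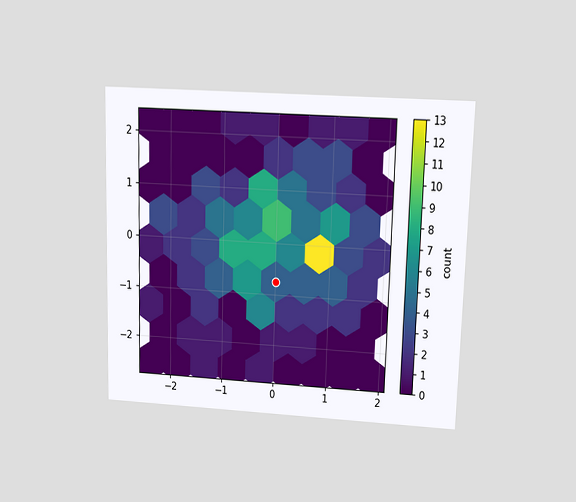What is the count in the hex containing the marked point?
The chart is viewed slightly from above. The marked hex reads 4 on the colorbar.

4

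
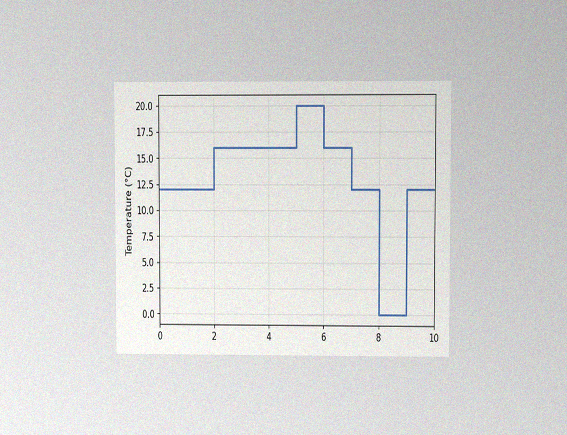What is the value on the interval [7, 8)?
12°C

The chart is viewed at a slight angle, with some photo noise. On [7, 8) the step sits at 12°C.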